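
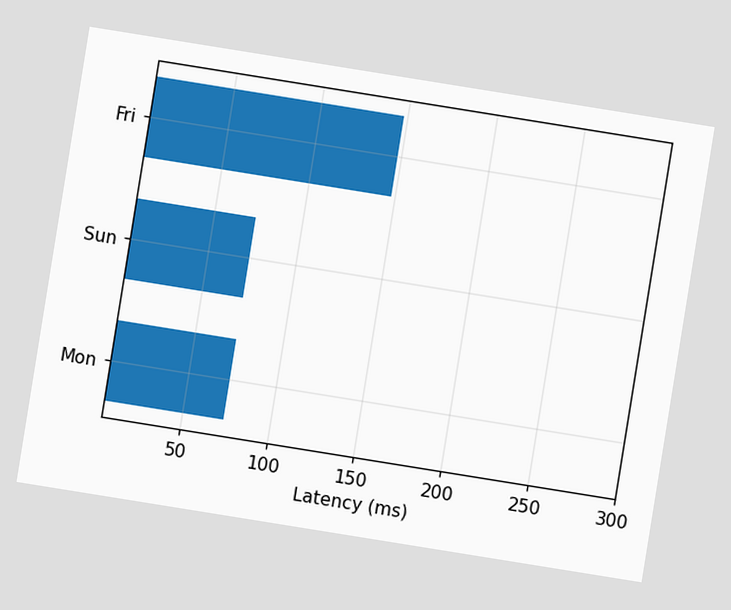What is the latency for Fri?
148ms

The chart is tilted about 9° clockwise. Reading along the chart's x-axis, the Fri bar reaches 148ms.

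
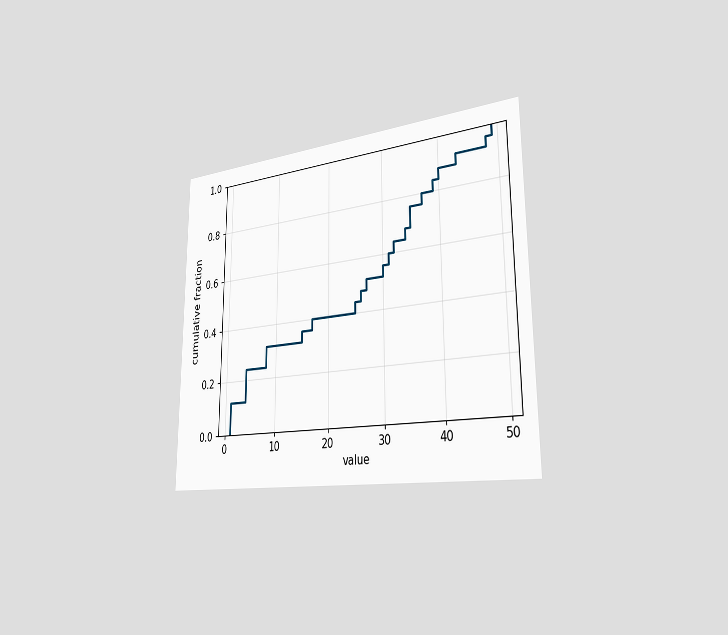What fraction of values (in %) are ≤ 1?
The chart is viewed slightly from the right. At x=1 the ECDF step is at 12%.

12%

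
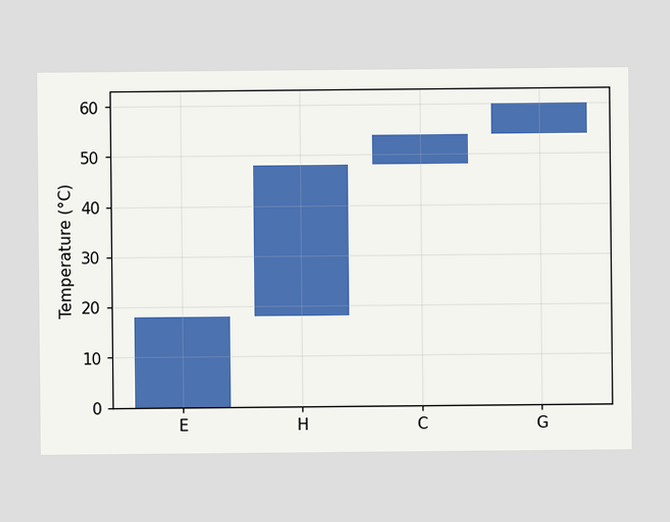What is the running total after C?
After C the running total reaches 54°C.

54°C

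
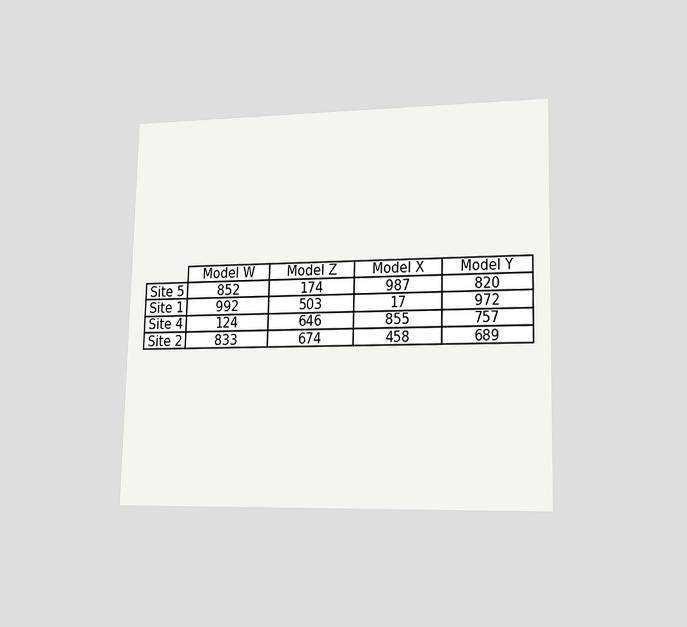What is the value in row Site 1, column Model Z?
The chart is viewed at a slight angle. The (Site 1, Model Z) cell reads 503.

503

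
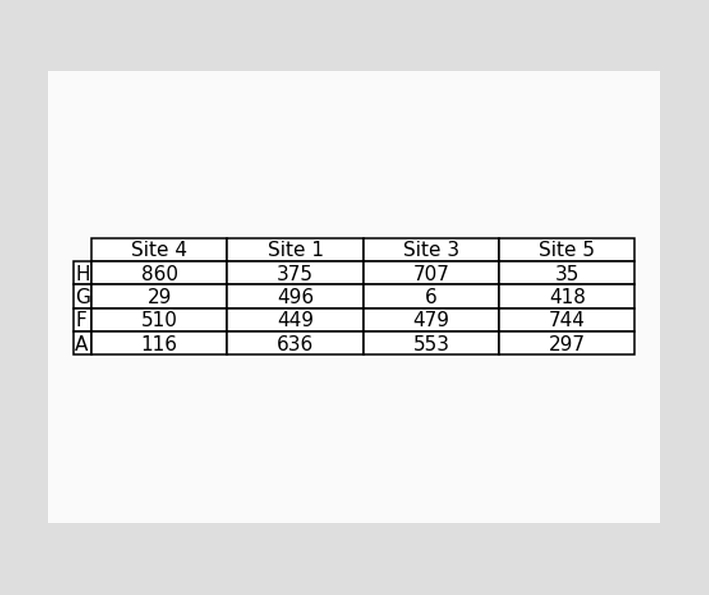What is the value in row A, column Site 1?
The (A, Site 1) cell reads 636.

636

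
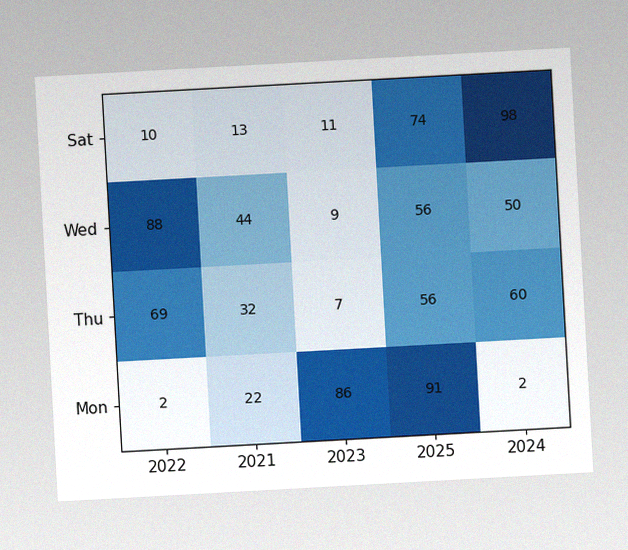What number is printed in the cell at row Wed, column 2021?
The chart is tilted about 3° counter-clockwise, with some photo noise. The (Wed, 2021) cell reads 44.

44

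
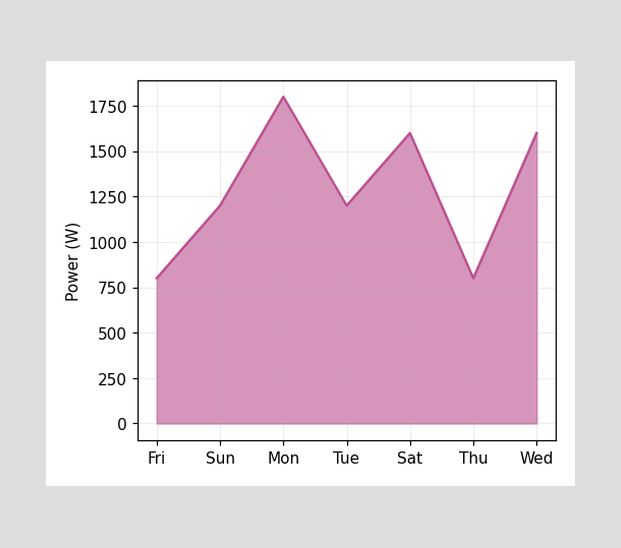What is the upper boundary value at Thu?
800W

At Thu the upper boundary is at 800W.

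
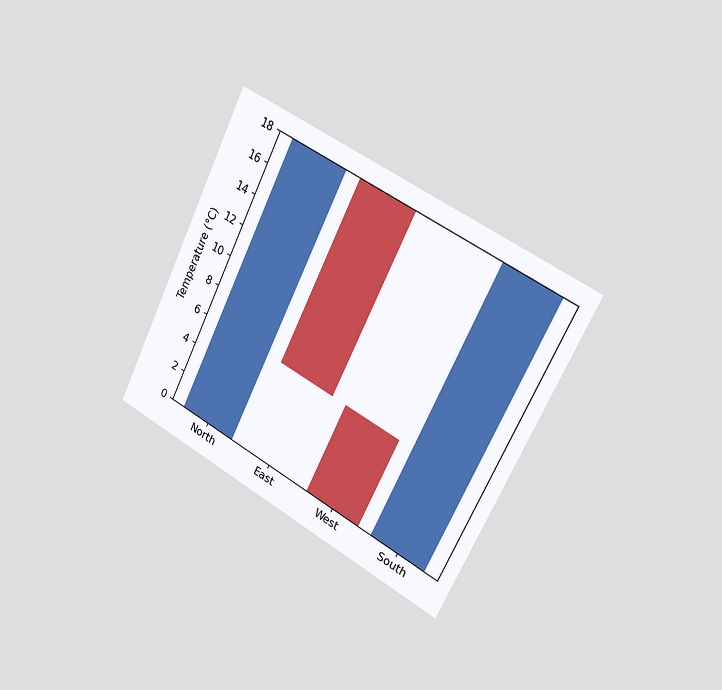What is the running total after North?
18°C

The chart is tilted about 26° clockwise and viewed slightly from the right. After North the running total reaches 18°C.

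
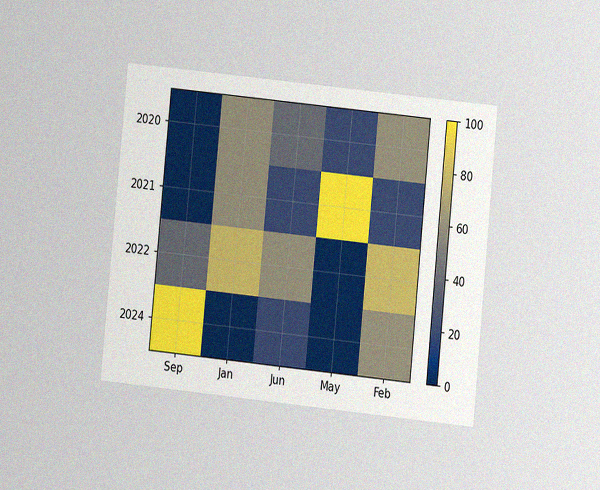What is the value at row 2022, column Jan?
80

The chart is tilted about 6° clockwise and viewed at a slight angle, with some photo noise. Matching cell (2022, Jan) against the colorbar gives 80.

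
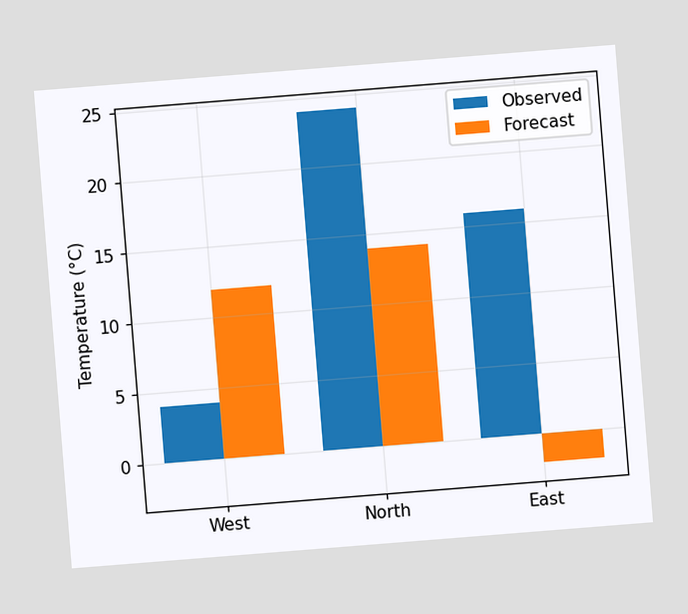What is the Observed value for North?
24°C

The chart is tilted about 5° counter-clockwise. The Observed bar at North reaches 24°C on the y-axis.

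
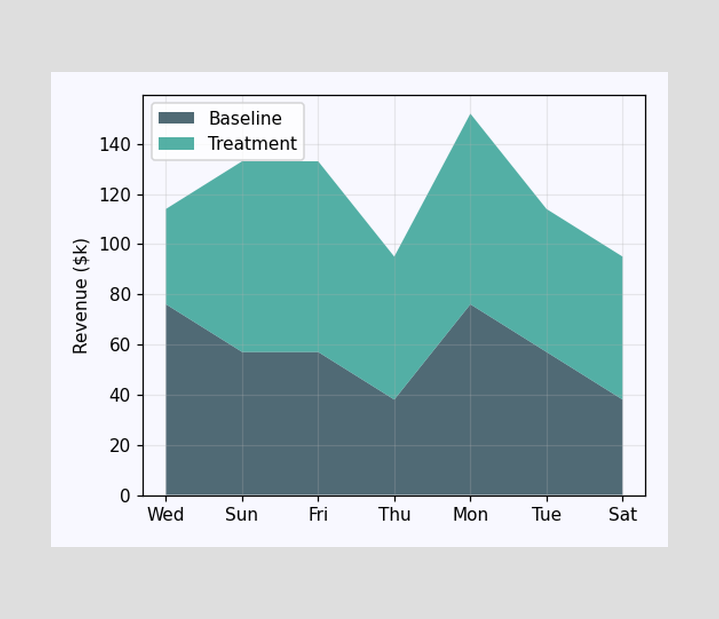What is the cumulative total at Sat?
The stacked total at Sat reaches $95k.

$95k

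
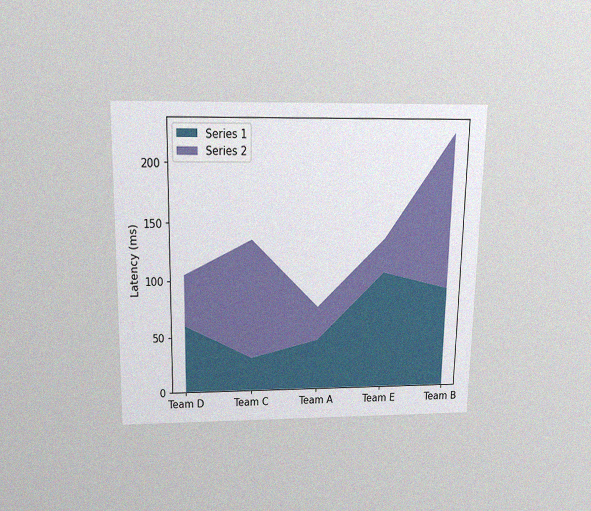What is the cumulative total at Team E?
135ms

The chart is viewed slightly from above, with some photo noise. The stacked total at Team E reaches 135ms.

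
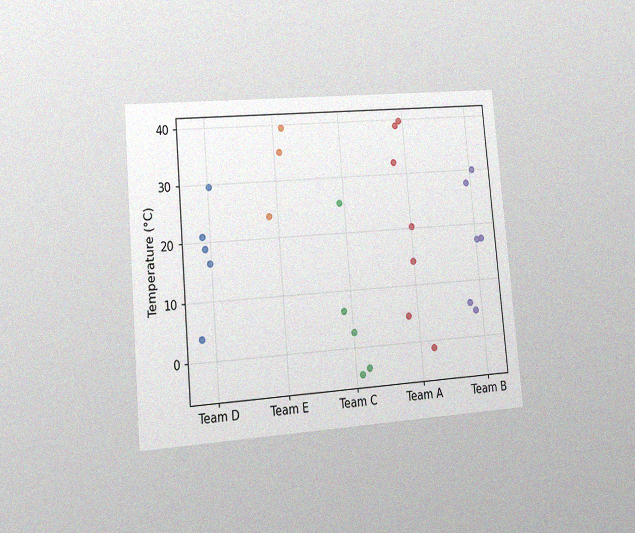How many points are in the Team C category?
5

The chart is tilted about 5° counter-clockwise and viewed at a slight angle, with some photo noise. Counting the markers in the Team C column gives 5.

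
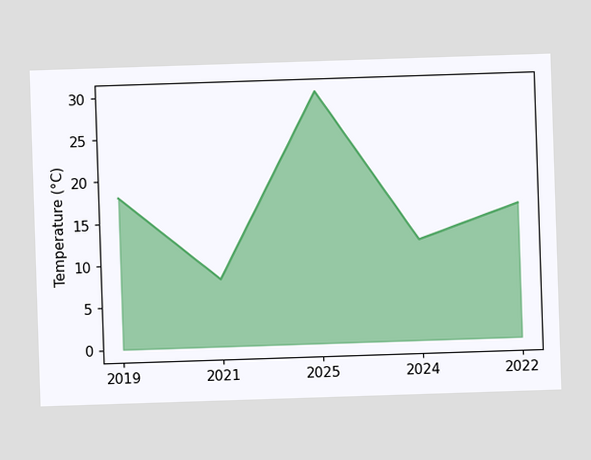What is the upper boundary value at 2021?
8°C

At 2021 the upper boundary is at 8°C.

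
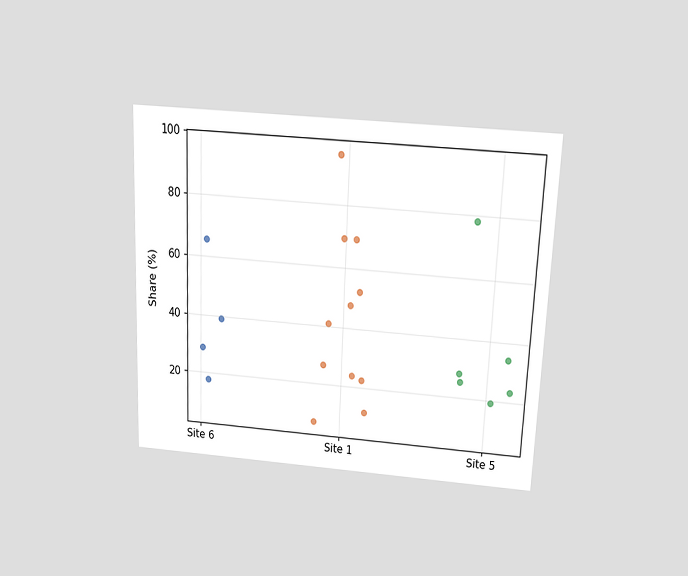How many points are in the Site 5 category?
6

The chart is tilted about 2° clockwise and viewed slightly from above. Counting the markers in the Site 5 column gives 6.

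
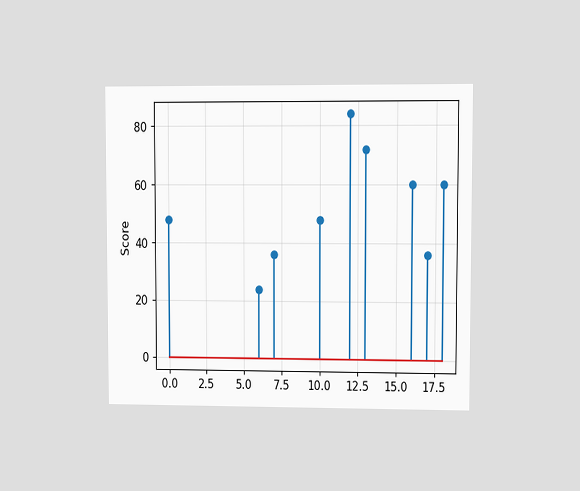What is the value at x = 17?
36

The chart is viewed at a slight angle. The stem at x=17 reaches 36.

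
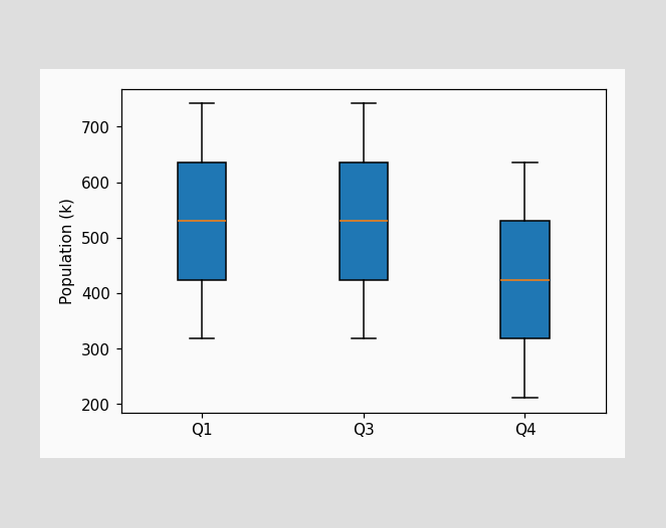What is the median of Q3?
530k

The median line in the Q3 box sits at 530k.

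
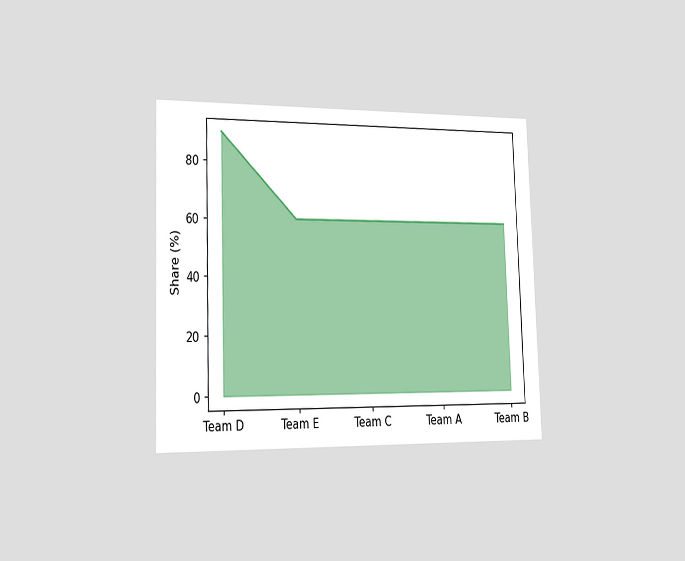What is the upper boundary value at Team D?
90%

The chart is viewed slightly from the left. At Team D the upper boundary is at 90%.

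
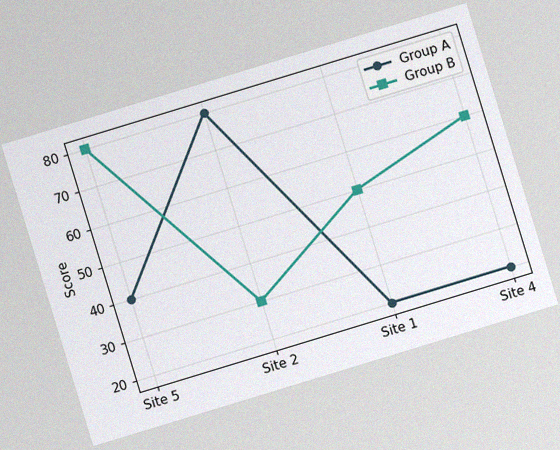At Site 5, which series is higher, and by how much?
Group B, by 40

The chart is tilted about 17° counter-clockwise, with some photo noise. At Site 5, Group B sits above the other line by 40.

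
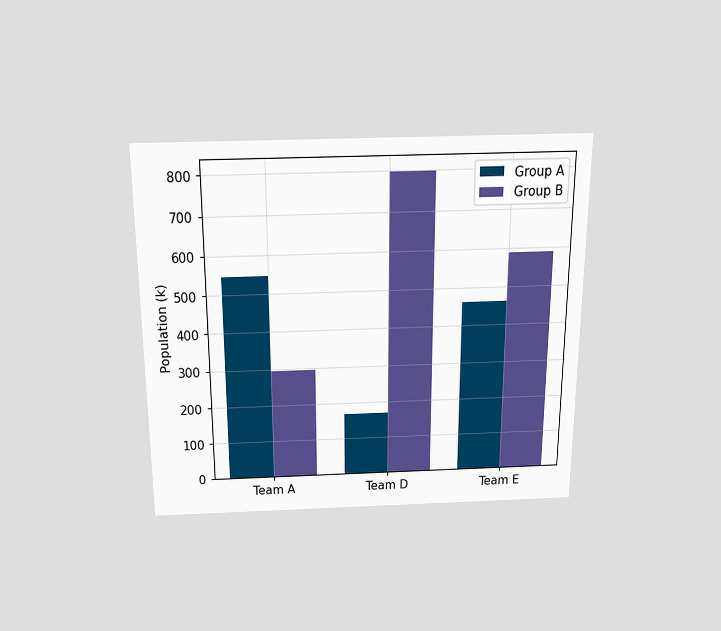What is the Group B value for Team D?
798k

The chart is viewed slightly from above. The Group B bar at Team D reaches 798k on the y-axis.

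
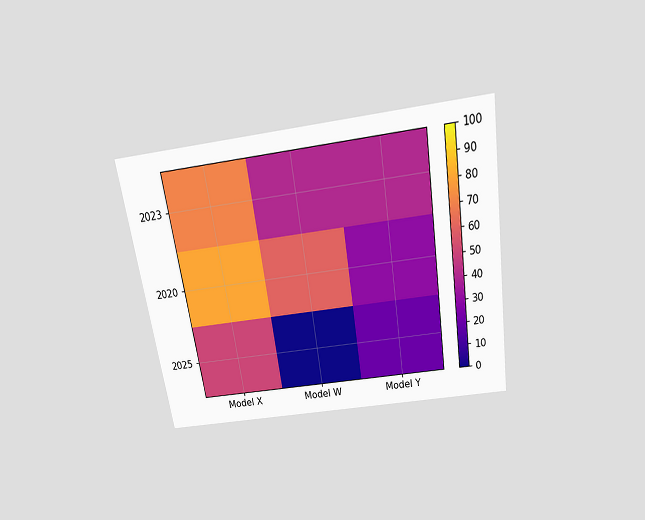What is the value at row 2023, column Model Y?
40

The chart is tilted about 9° counter-clockwise and viewed slightly from above. Matching cell (2023, Model Y) against the colorbar gives 40.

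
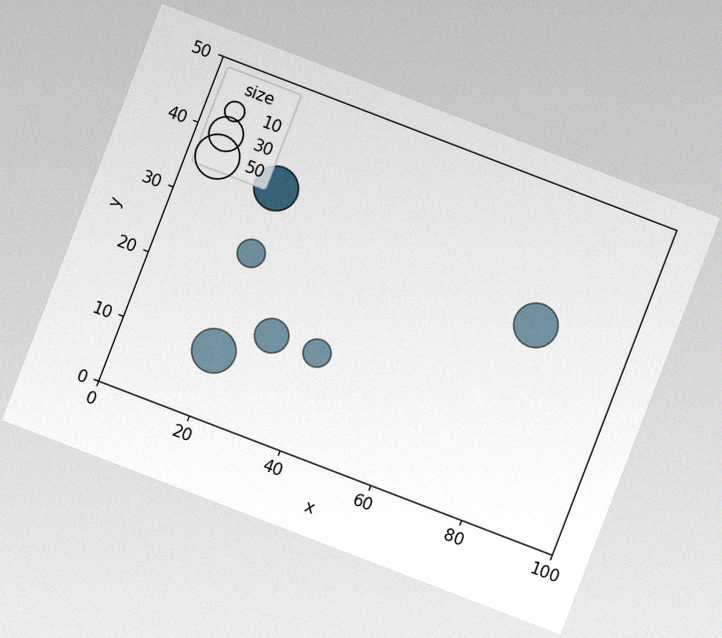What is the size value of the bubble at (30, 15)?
30

The chart is tilted about 21° clockwise, with some photo noise. Matching the bubble at (30, 15) against the size legend gives 30.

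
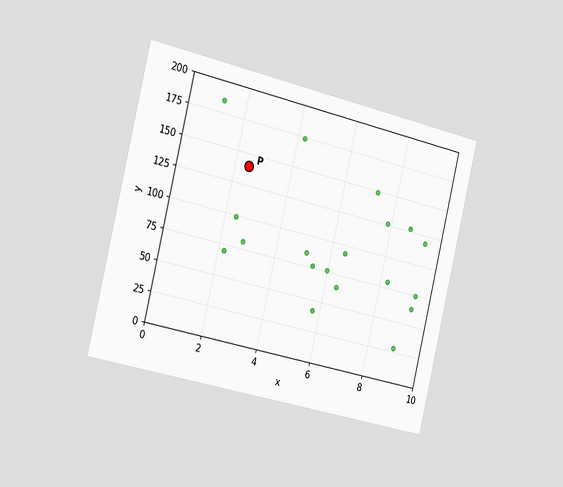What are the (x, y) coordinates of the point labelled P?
The chart is tilted about 13° clockwise and viewed slightly from the left. Following the gridlines from P to each axis, P sits at (2.5, 140).

(2.5, 140)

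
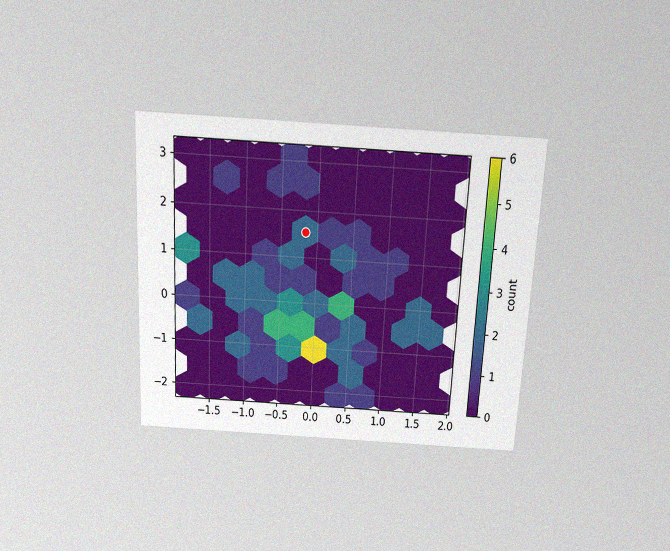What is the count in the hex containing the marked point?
The chart is tilted about 3° clockwise and viewed slightly from above, with some photo noise. The marked hex reads 2 on the colorbar.

2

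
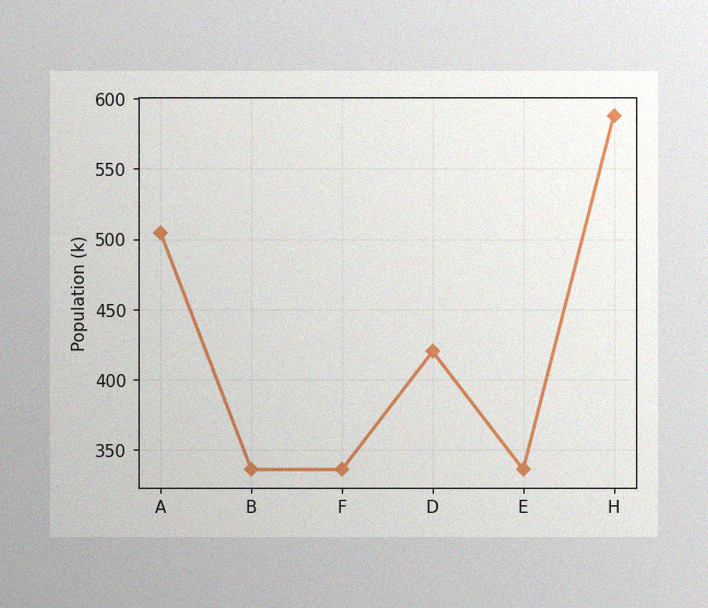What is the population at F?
336k

The image has some photo noise and uneven lighting. At F, the line is at 336k.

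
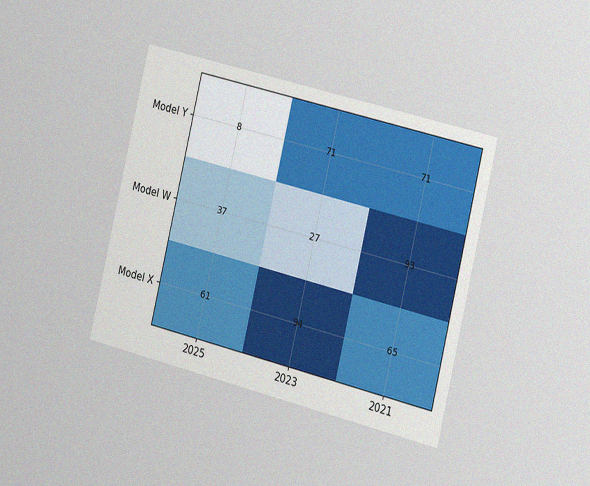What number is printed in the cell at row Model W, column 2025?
37

The chart is tilted about 14° clockwise and viewed slightly from the right, with some photo noise. The (Model W, 2025) cell reads 37.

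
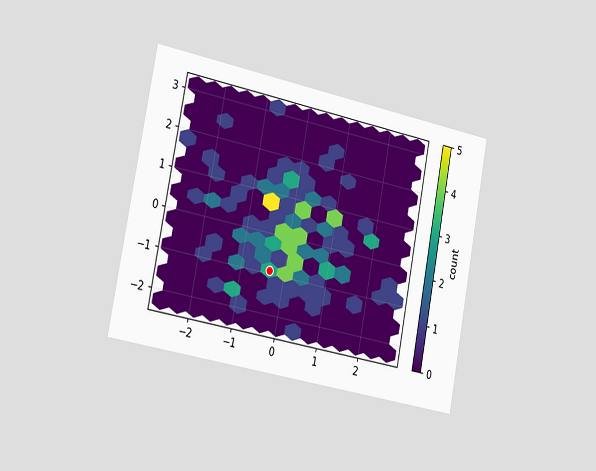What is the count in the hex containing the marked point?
3

The chart is tilted about 11° clockwise and viewed slightly from the left. The marked hex reads 3 on the colorbar.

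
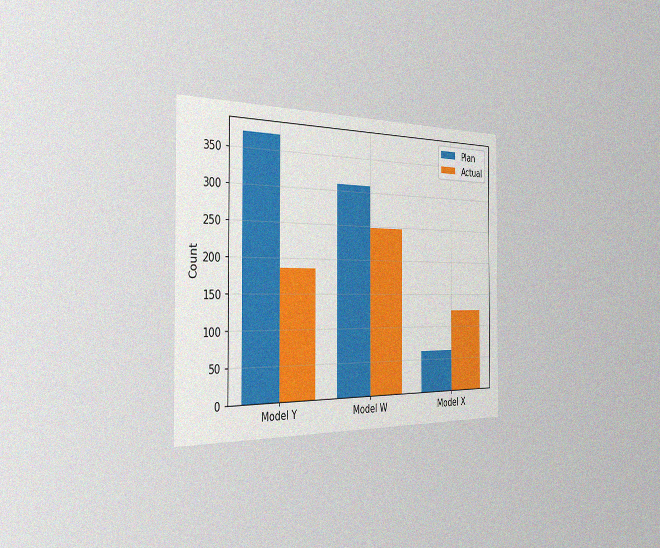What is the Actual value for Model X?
124

The chart is viewed slightly from the left, with some photo noise. The Actual bar at Model X reaches 124 on the y-axis.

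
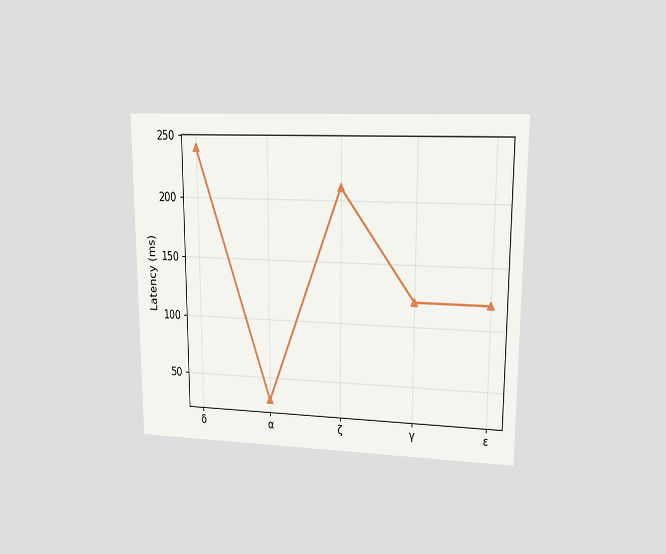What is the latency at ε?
120ms

The chart is viewed at a slight angle. At ε, the line is at 120ms.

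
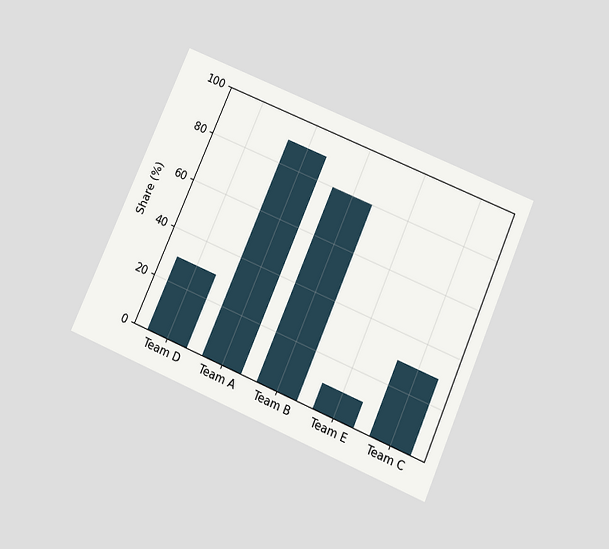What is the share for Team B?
80%

The chart is tilted about 23° clockwise and viewed slightly from below. Reading along the chart's y-axis, the Team B bar reaches 80%.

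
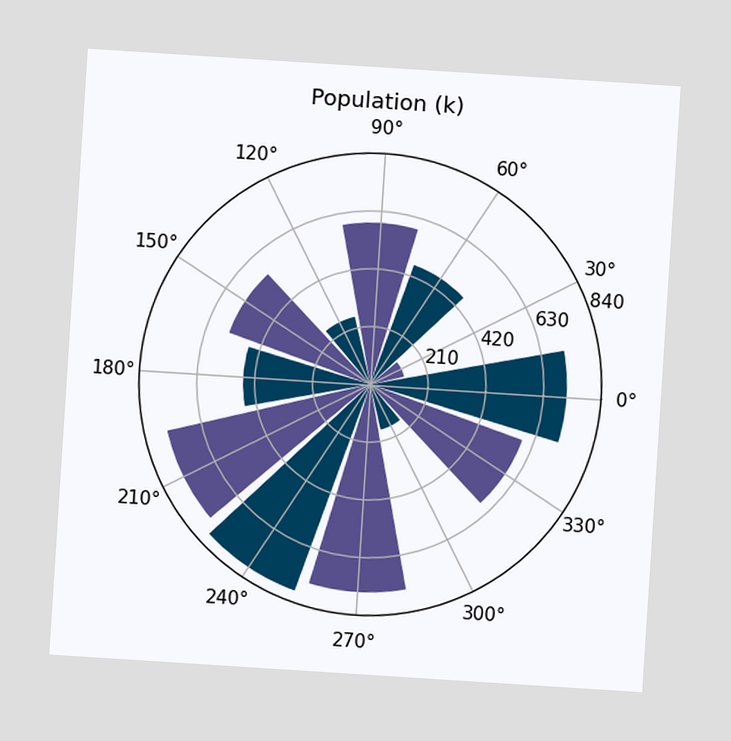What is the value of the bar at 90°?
588k

The chart is tilted about 4° clockwise. The bar at 90° reaches 588k on the radial axis.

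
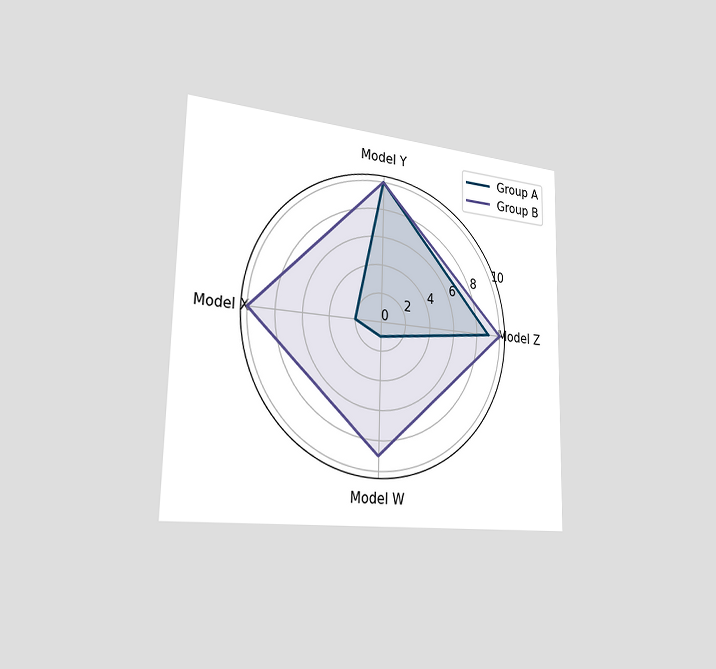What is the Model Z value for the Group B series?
10

The chart is viewed slightly from the left. On the Model Z axis, Group B reaches 10.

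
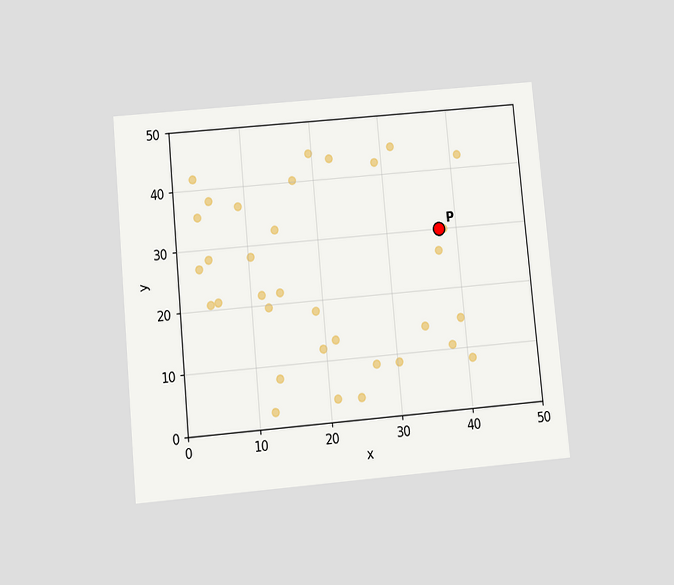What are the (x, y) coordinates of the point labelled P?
The chart is tilted about 5° counter-clockwise and viewed slightly from below. Following the gridlines from P to each axis, P sits at (37.5, 30).

(37.5, 30)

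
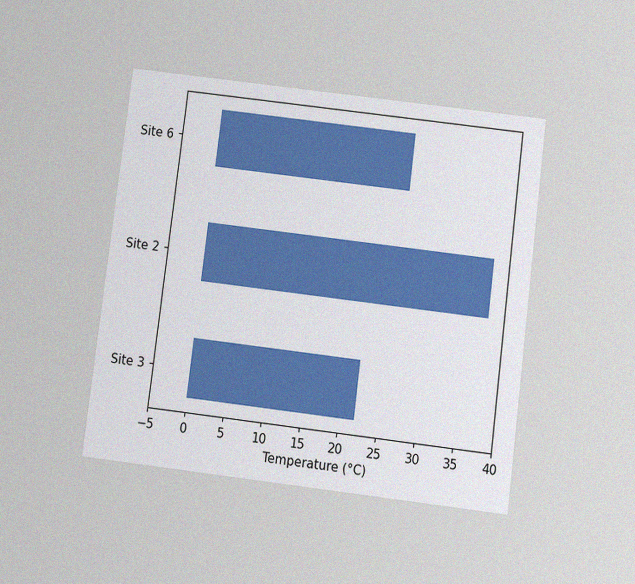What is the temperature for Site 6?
The chart is tilted about 7° clockwise and viewed slightly from below, with some photo noise. Reading along the chart's x-axis, the Site 6 bar reaches 26°C.

26°C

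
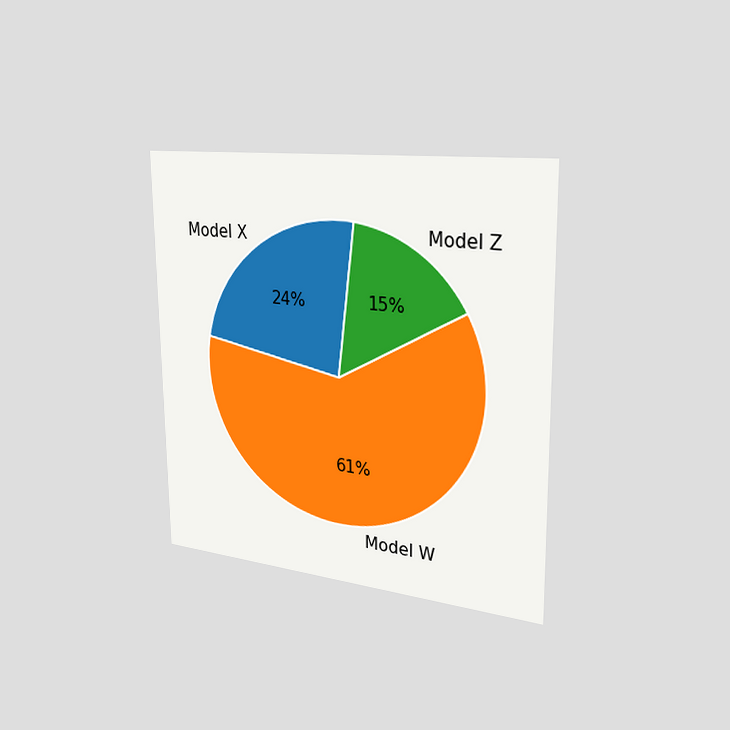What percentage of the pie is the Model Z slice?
15%

The chart is viewed slightly from the right. The Model Z slice takes up 15% of the pie.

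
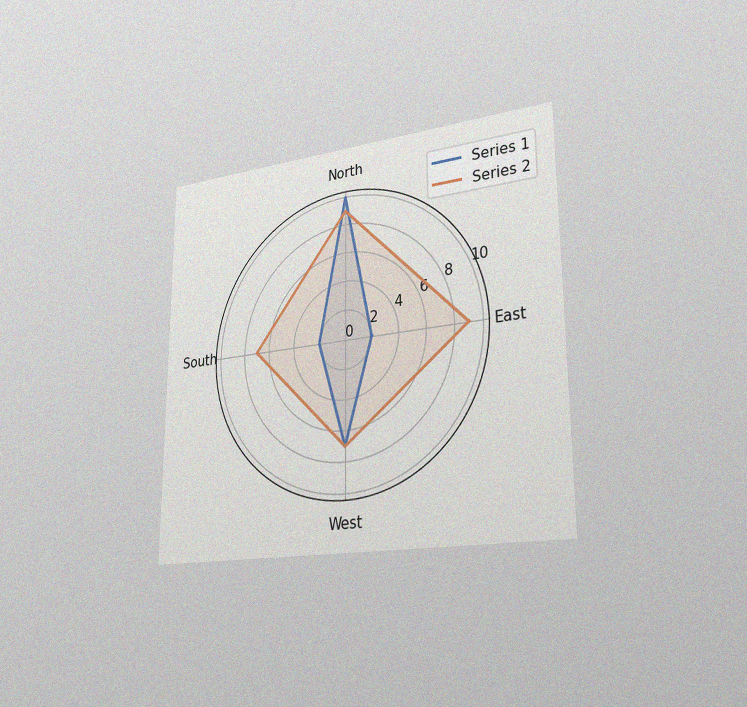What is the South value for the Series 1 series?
The chart is viewed slightly from the right, with some photo noise. On the South axis, Series 1 reaches 2.

2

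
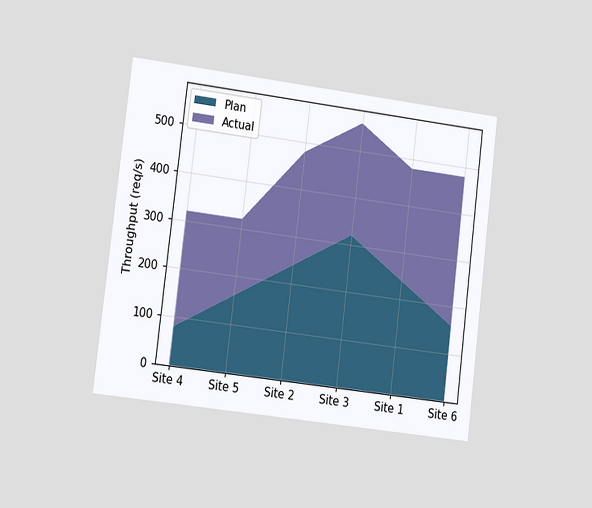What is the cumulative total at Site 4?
The chart is tilted about 7° clockwise and viewed at a slight angle. The stacked total at Site 4 reaches 320req/s.

320req/s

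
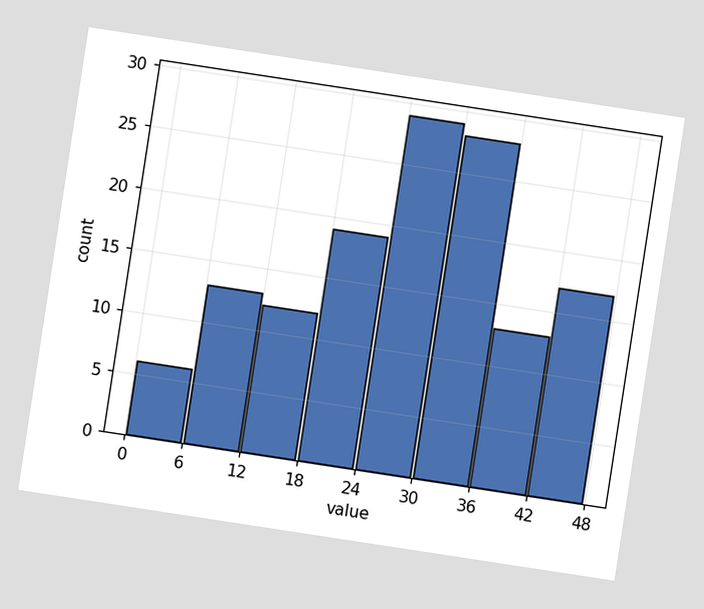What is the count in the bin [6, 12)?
The chart is tilted about 9° clockwise. The [6, 12) bin has height 13.

13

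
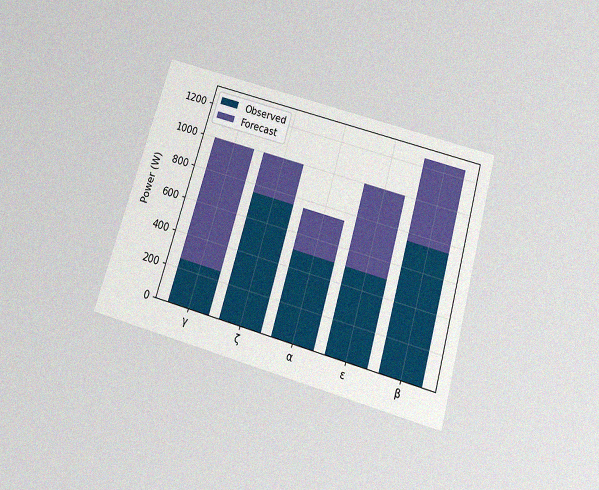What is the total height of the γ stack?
1000W

The chart is tilted about 16° clockwise and viewed slightly from below, with some photo noise. The γ stack's top reaches 1000W on the y-axis.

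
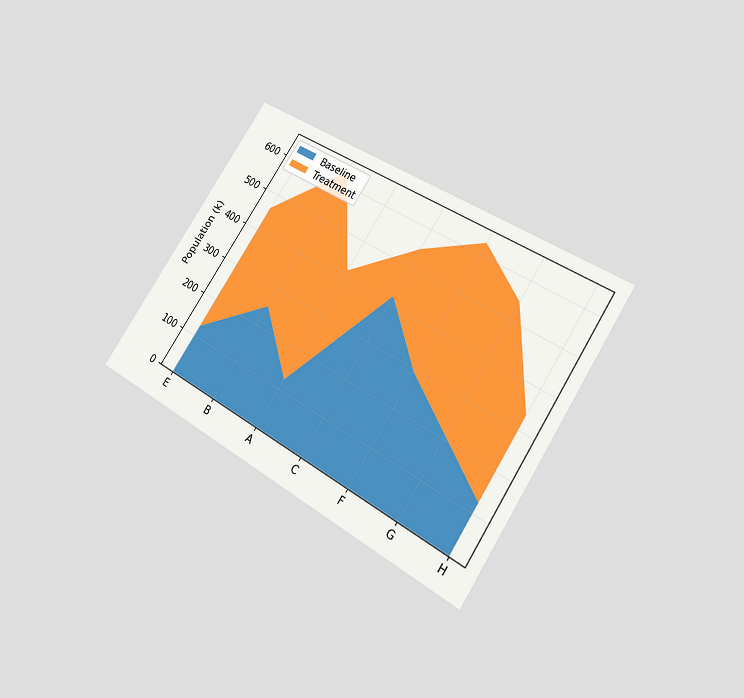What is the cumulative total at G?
The chart is tilted about 33° clockwise and viewed at a slight angle. The stacked total at G reaches 546k.

546k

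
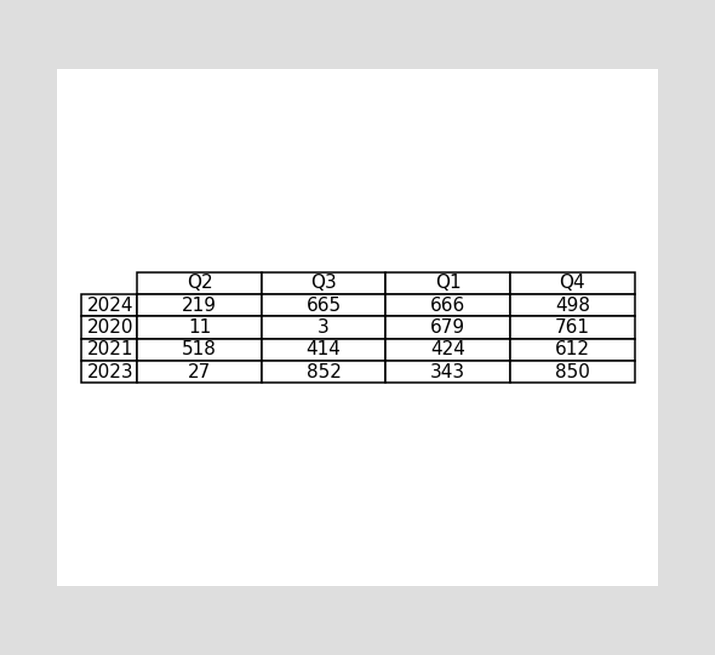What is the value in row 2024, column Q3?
The (2024, Q3) cell reads 665.

665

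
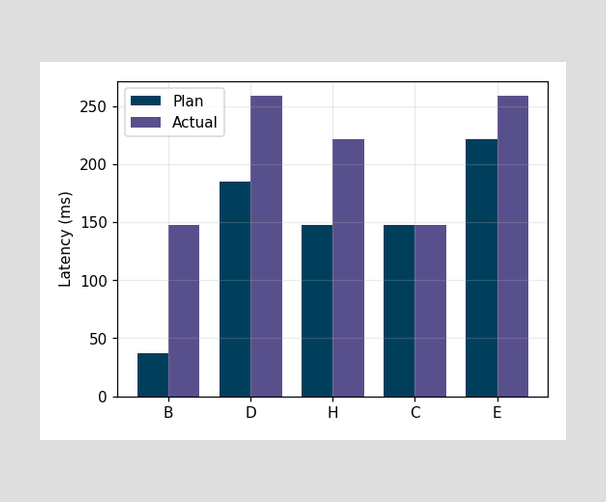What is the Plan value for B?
37ms

The Plan bar at B reaches 37ms on the y-axis.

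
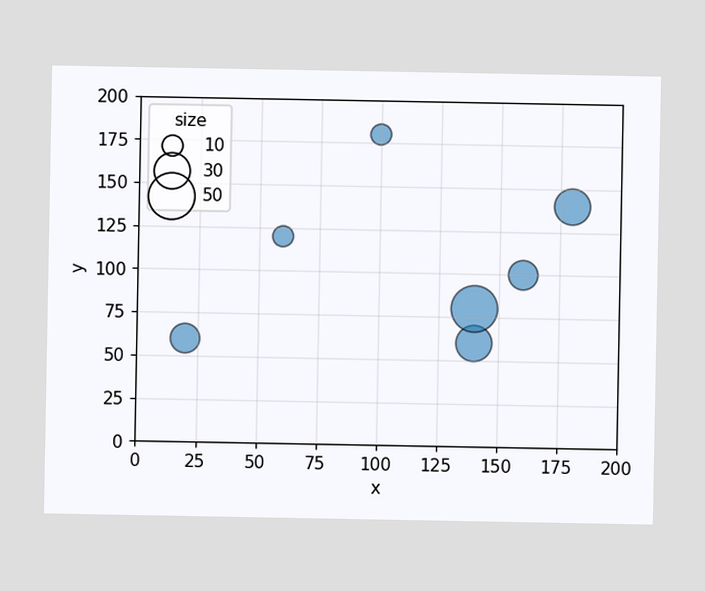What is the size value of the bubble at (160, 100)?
Matching the bubble at (160, 100) against the size legend gives 20.

20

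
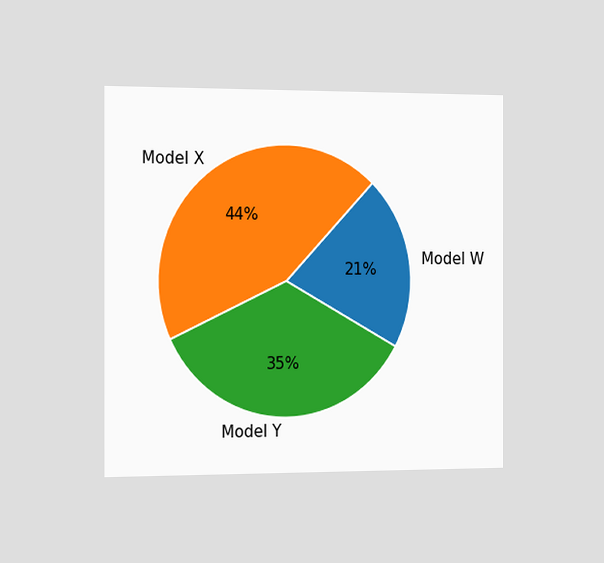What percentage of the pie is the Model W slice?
The chart is viewed slightly from the left. The Model W slice takes up 21% of the pie.

21%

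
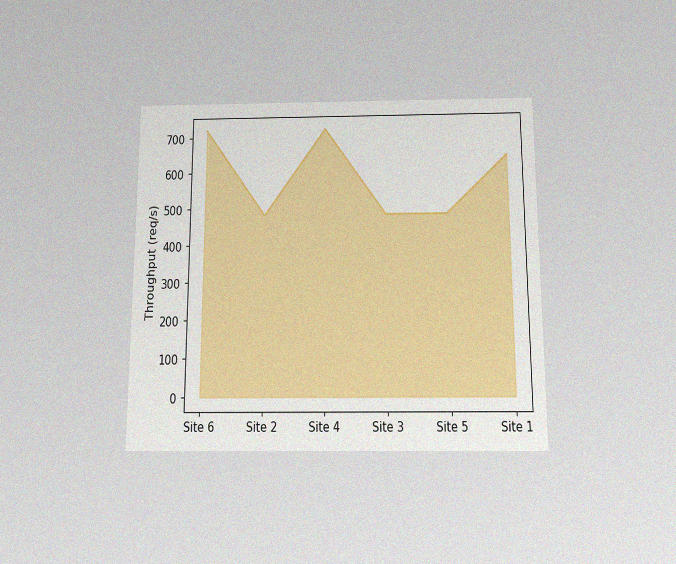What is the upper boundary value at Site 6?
720req/s

The chart is viewed slightly from below, with some photo noise. At Site 6 the upper boundary is at 720req/s.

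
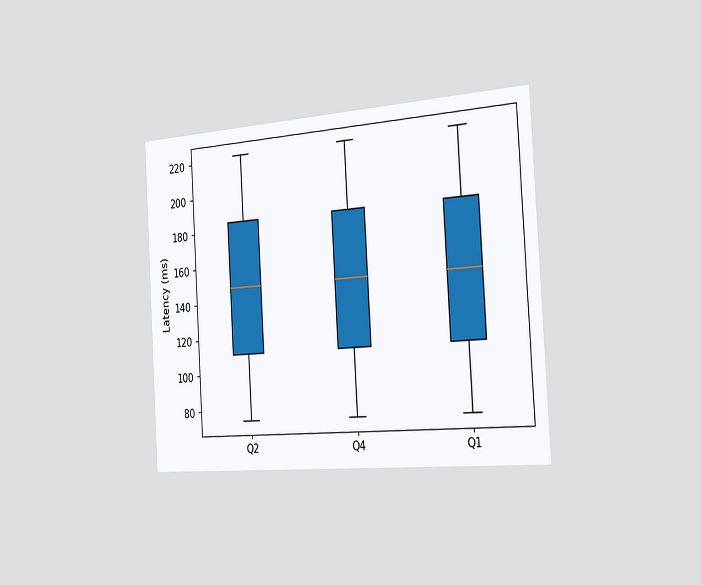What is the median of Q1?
The chart is tilted about 3° counter-clockwise and viewed slightly from the right. The median line in the Q1 box sits at 148ms.

148ms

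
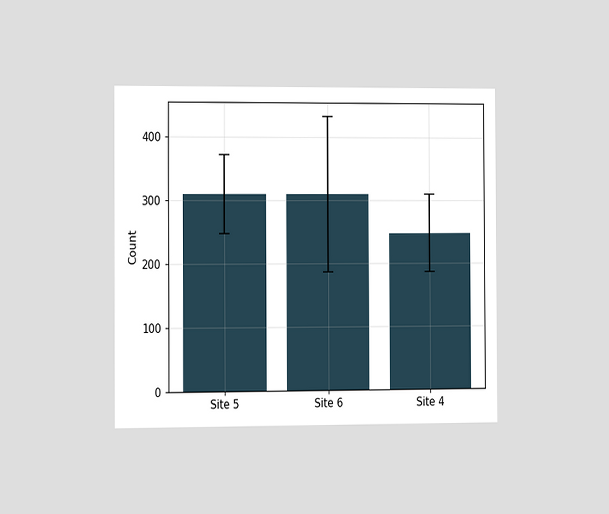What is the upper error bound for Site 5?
The chart is viewed slightly from the left. The Site 5 bar's upper whisker reaches 372.

372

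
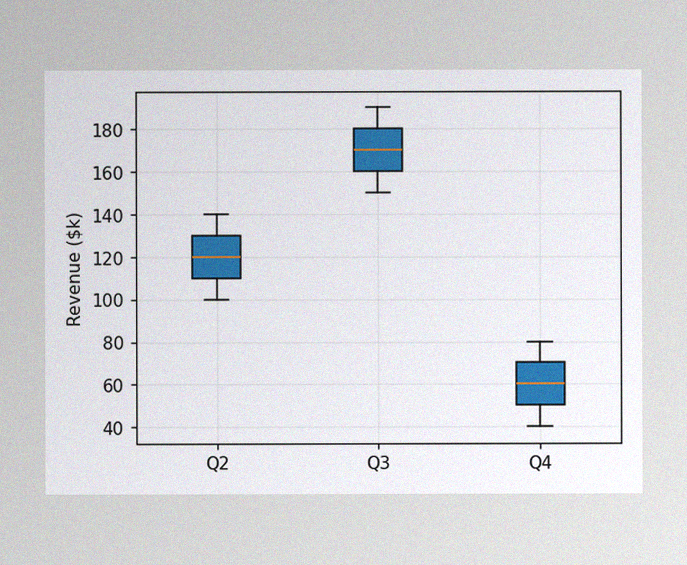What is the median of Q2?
The image has some photo noise and uneven lighting. The median line in the Q2 box sits at $120k.

$120k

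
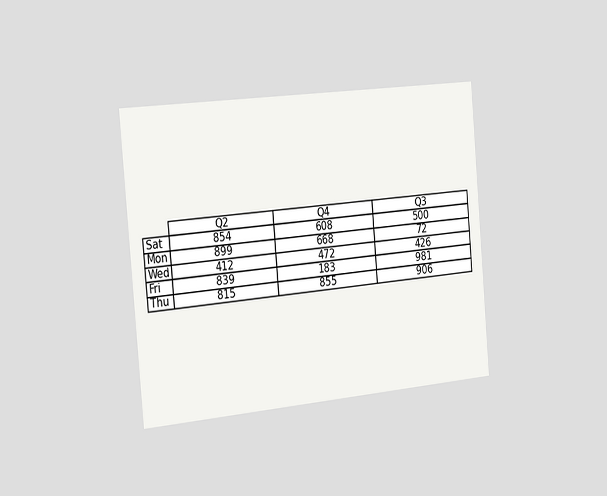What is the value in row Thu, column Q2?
The chart is tilted about 5° counter-clockwise and viewed slightly from the left. The (Thu, Q2) cell reads 815.

815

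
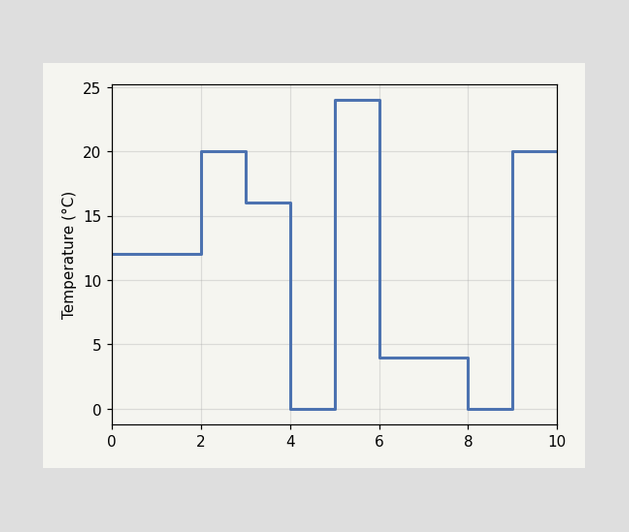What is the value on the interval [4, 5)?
0°C

On [4, 5) the step sits at 0°C.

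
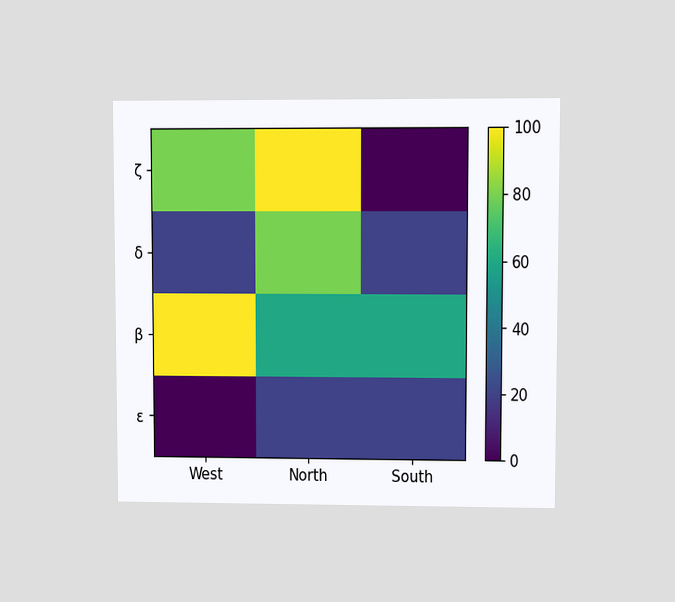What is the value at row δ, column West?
20

The chart is viewed at a slight angle. Matching cell (δ, West) against the colorbar gives 20.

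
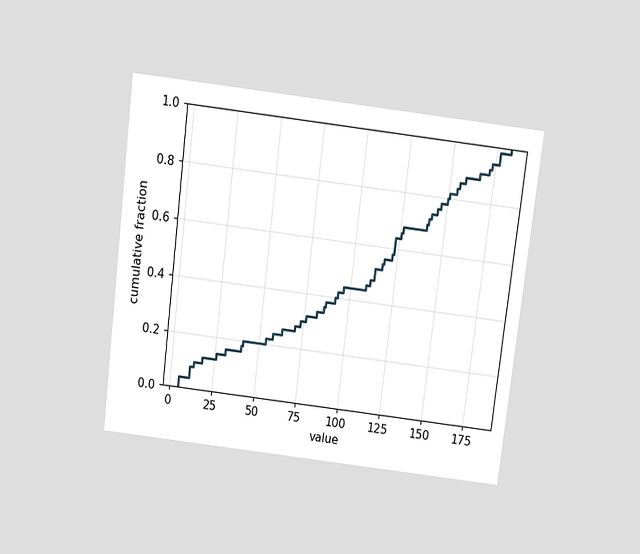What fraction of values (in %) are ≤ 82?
The chart is tilted about 7° clockwise and viewed slightly from above. At x=82 the ECDF step is at 34%.

34%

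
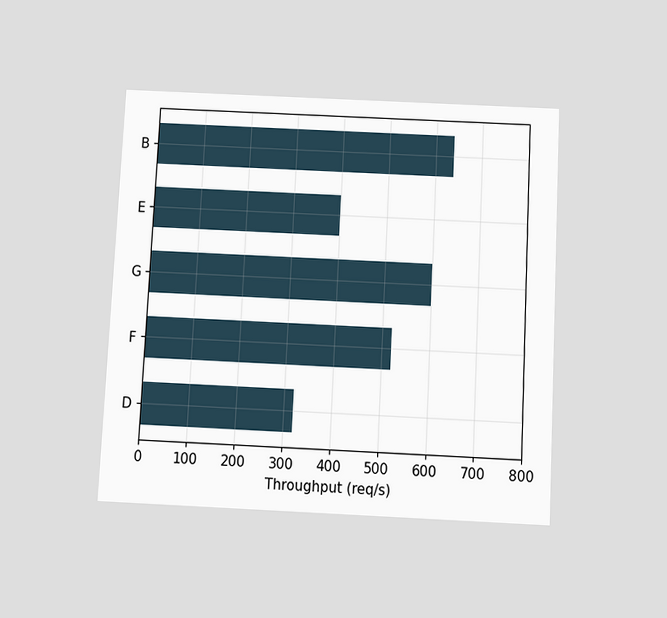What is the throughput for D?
The chart is tilted about 3° clockwise and viewed slightly from below. Reading along the chart's x-axis, the D bar reaches 320req/s.

320req/s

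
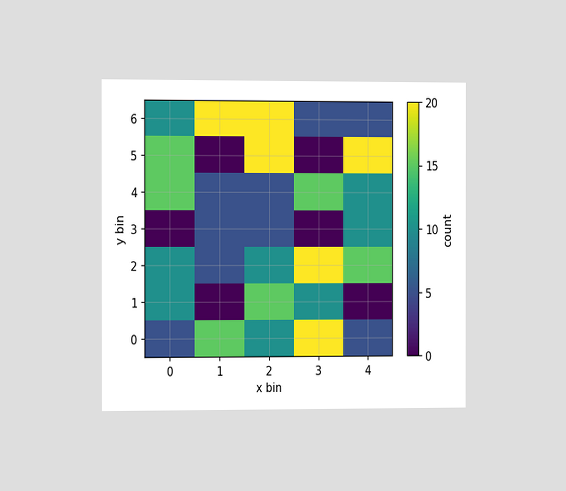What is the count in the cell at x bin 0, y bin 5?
15

The chart is viewed slightly from the left. Matching the cell (0, 5) against the colorbar gives 15.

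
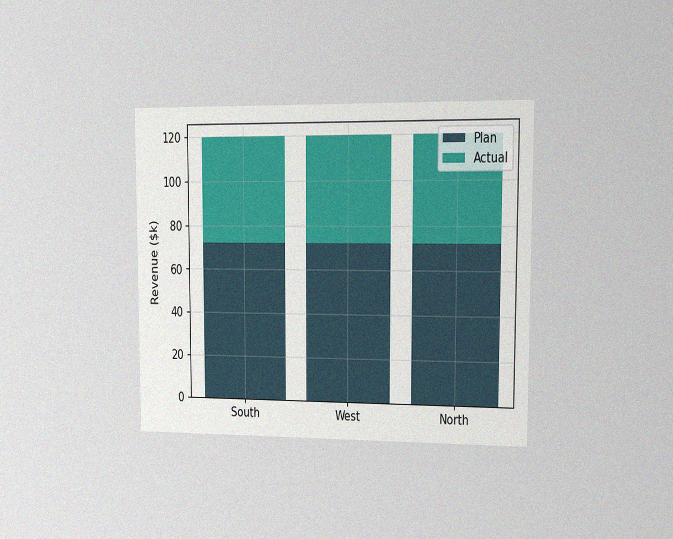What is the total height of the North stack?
$120k

The chart is viewed at a slight angle, with some photo noise. The North stack's top reaches $120k on the y-axis.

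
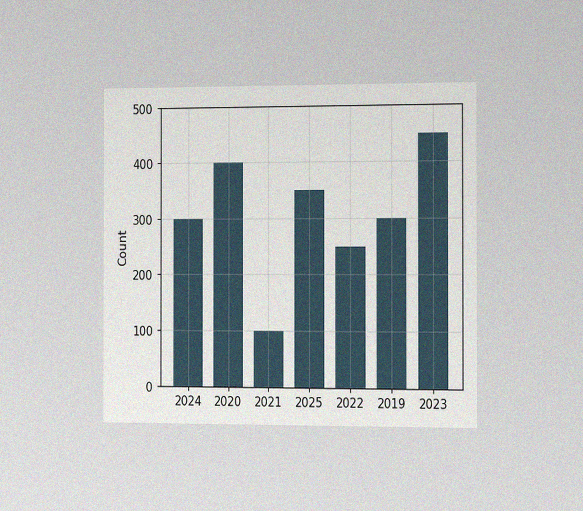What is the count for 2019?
300

The chart is viewed slightly from the right, with some photo noise. Reading along the chart's y-axis, the 2019 bar reaches 300.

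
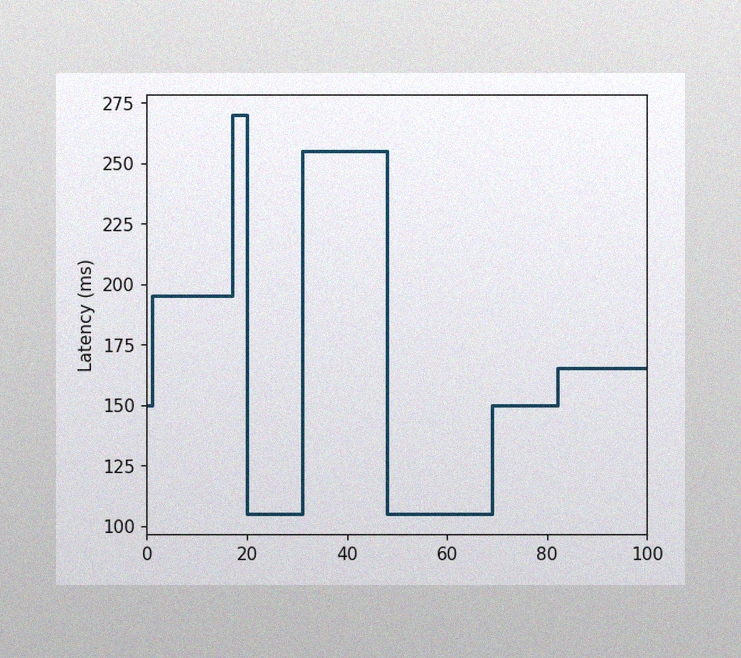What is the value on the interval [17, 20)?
270ms

The image has some photo noise and uneven lighting. On [17, 20) the step sits at 270ms.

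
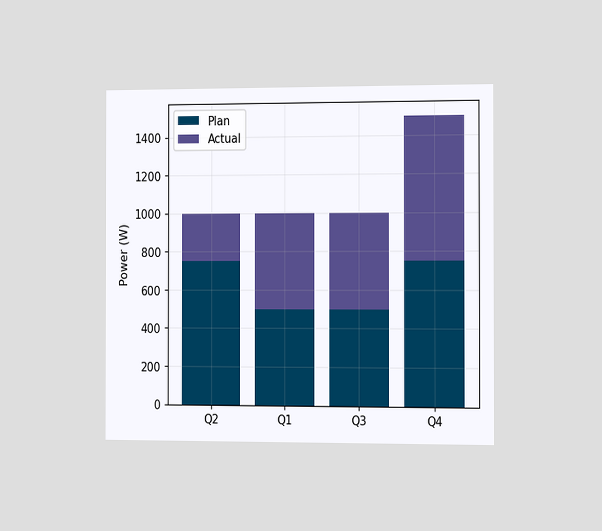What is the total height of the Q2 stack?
1000W

The chart is viewed slightly from the right. The Q2 stack's top reaches 1000W on the y-axis.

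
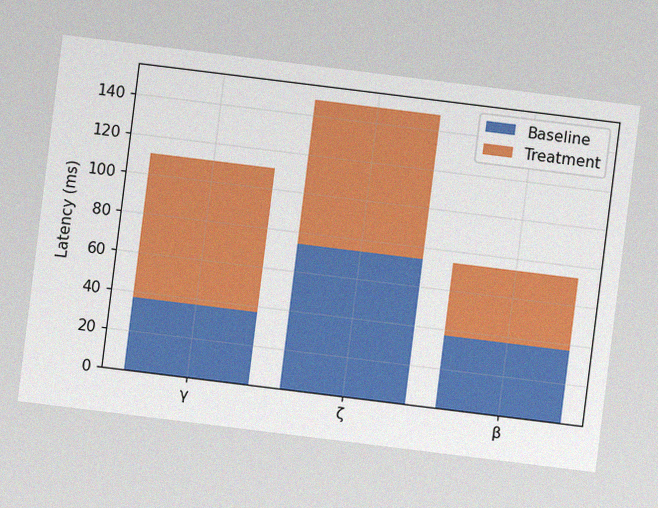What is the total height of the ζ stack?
The chart is tilted about 7° clockwise, with some photo noise. The ζ stack's top reaches 148ms on the y-axis.

148ms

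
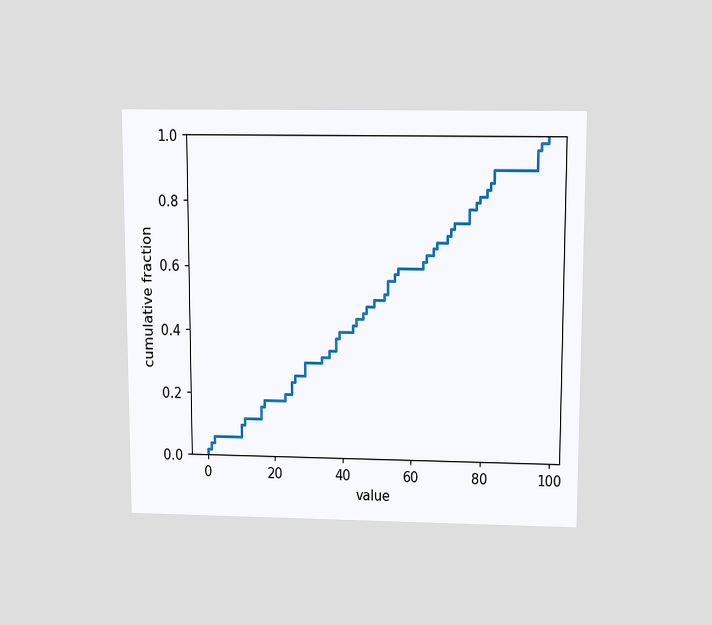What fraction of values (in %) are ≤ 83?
The chart is viewed slightly from above. At x=83 the ECDF step is at 90%.

90%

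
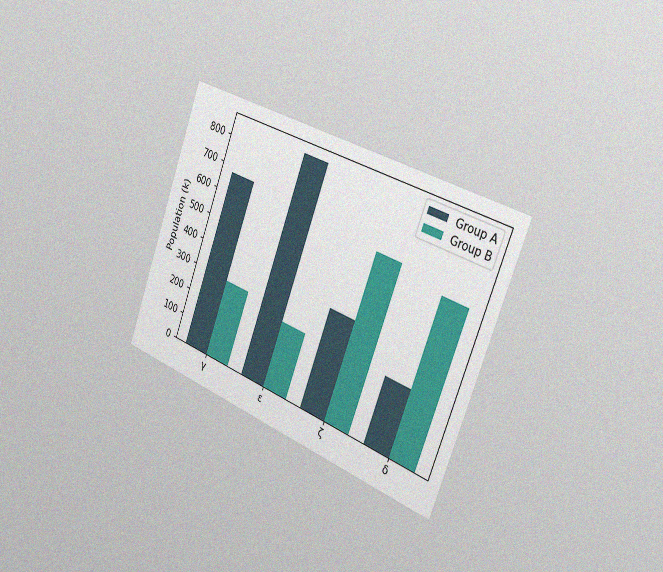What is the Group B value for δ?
The chart is tilted about 21° clockwise and viewed slightly from the right, with some photo noise. The Group B bar at δ reaches 588k on the y-axis.

588k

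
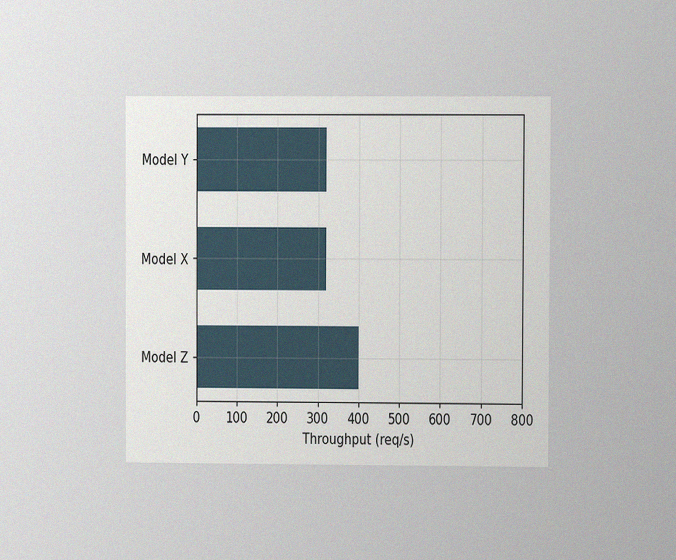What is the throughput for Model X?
320req/s

The chart is viewed at a slight angle, with some photo noise. Reading along the chart's x-axis, the Model X bar reaches 320req/s.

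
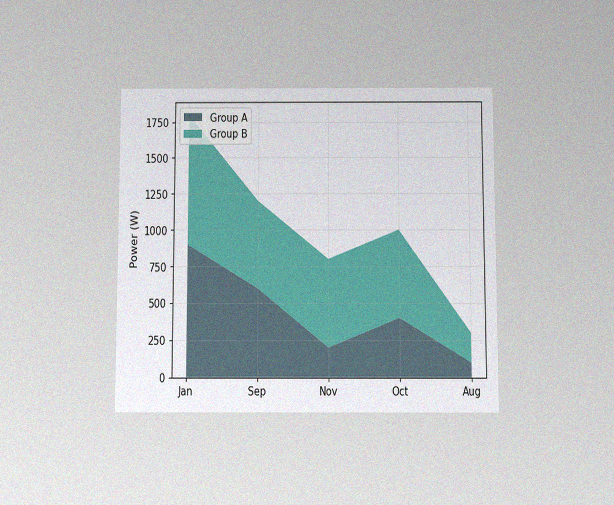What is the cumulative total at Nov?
The chart is viewed slightly from below, with some photo noise. The stacked total at Nov reaches 800W.

800W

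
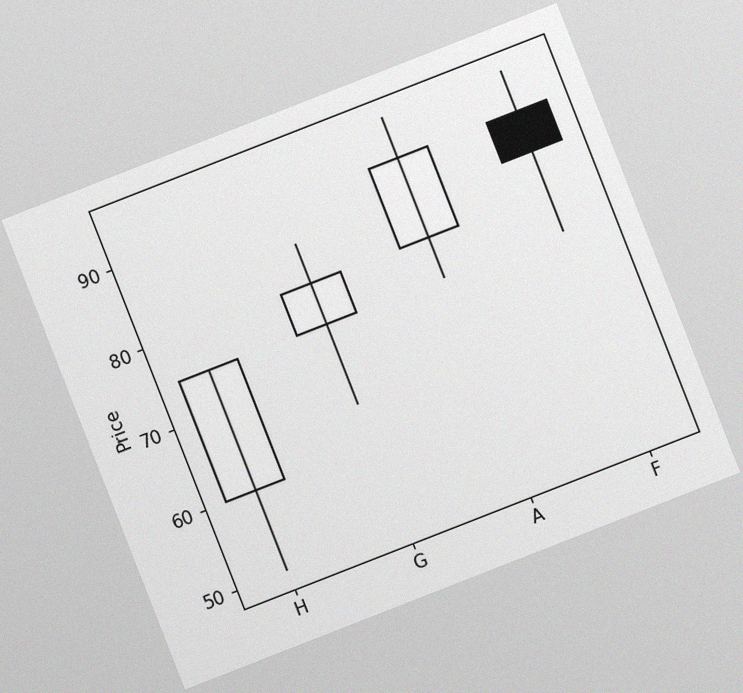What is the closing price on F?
The chart is tilted about 21° counter-clockwise, with some photo noise. The F candle closes at 85.

85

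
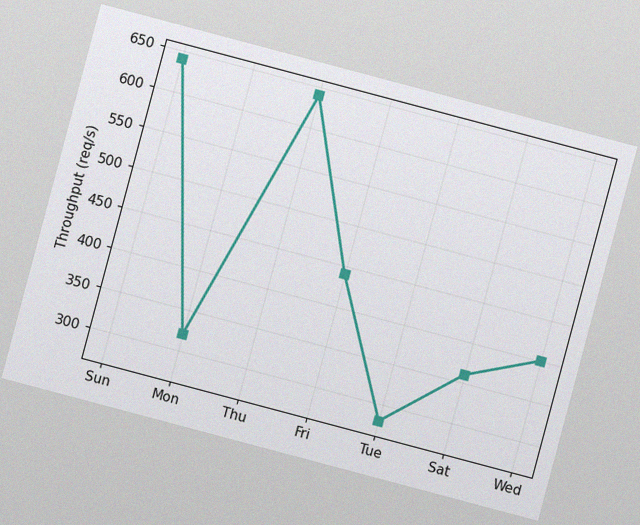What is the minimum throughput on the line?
280req/s

The chart is tilted about 15° clockwise, with some photo noise. The lowest point is at Tue, and reading across to the y-axis gives 280req/s.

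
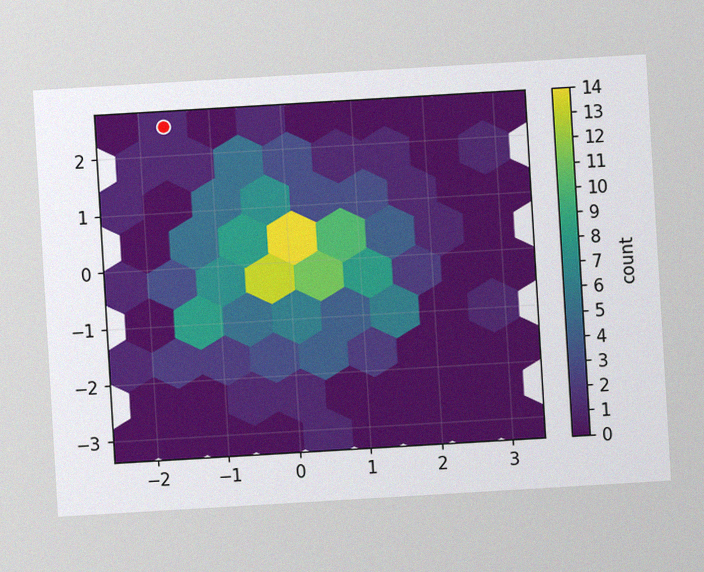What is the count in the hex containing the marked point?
1

The chart is tilted about 3° counter-clockwise, with some photo noise. The marked hex reads 1 on the colorbar.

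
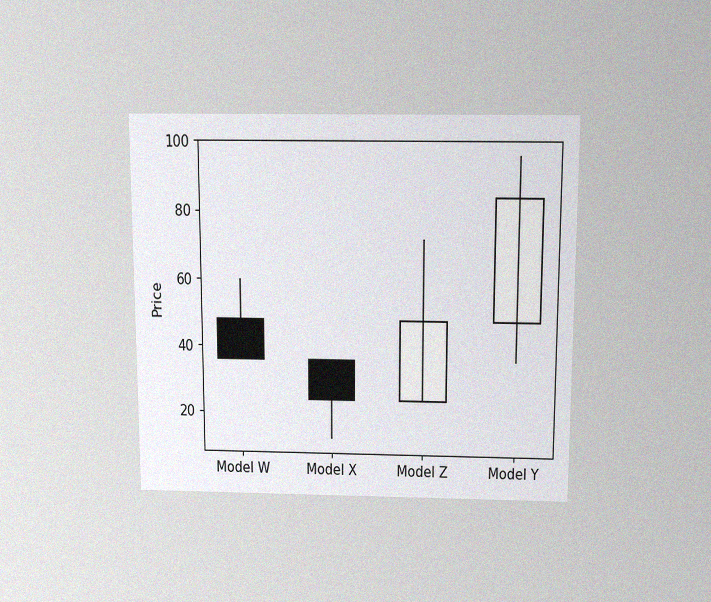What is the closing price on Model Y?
84

The chart is viewed slightly from above, with some photo noise. The Model Y candle closes at 84.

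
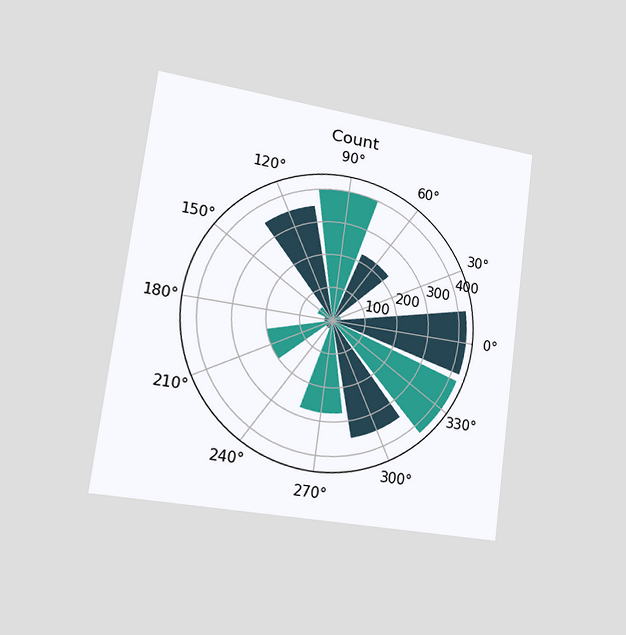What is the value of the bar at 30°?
25

The chart is tilted about 7° clockwise and viewed slightly from the left. The bar at 30° reaches 25 on the radial axis.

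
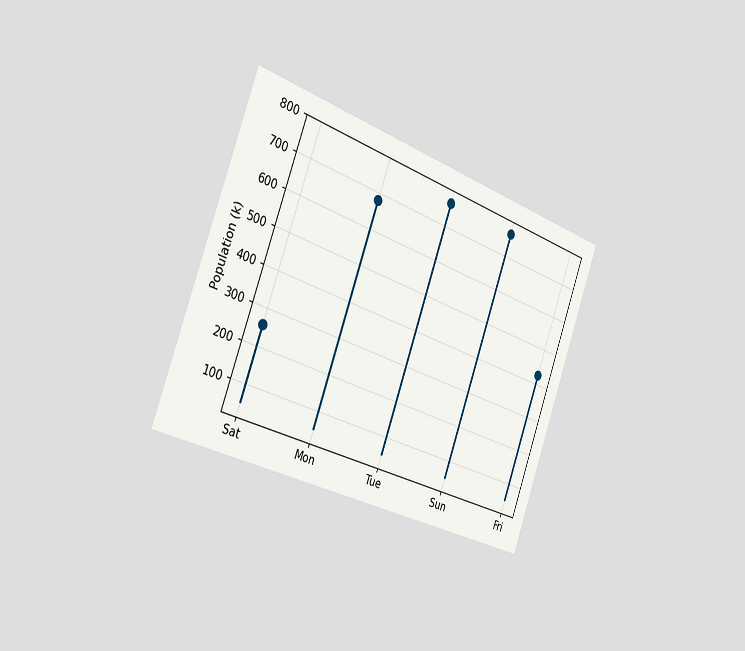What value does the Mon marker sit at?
The chart is tilted about 20° clockwise and viewed slightly from the left. The Mon marker sits at 680k.

680k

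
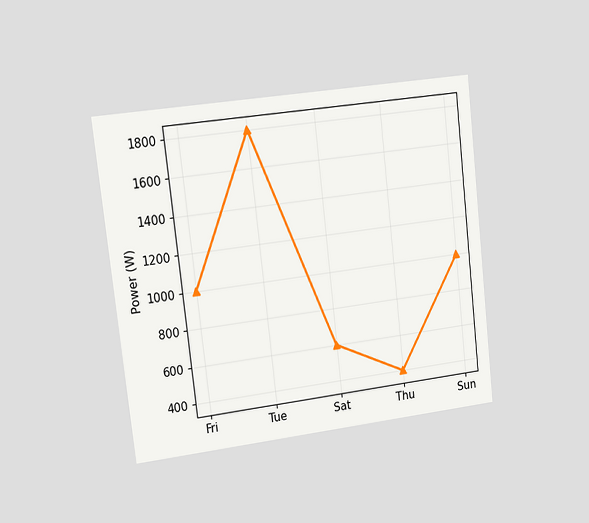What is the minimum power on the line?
The chart is tilted about 7° counter-clockwise and viewed at a slight angle. The lowest point is at Thu, and reading across to the y-axis gives 400W.

400W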